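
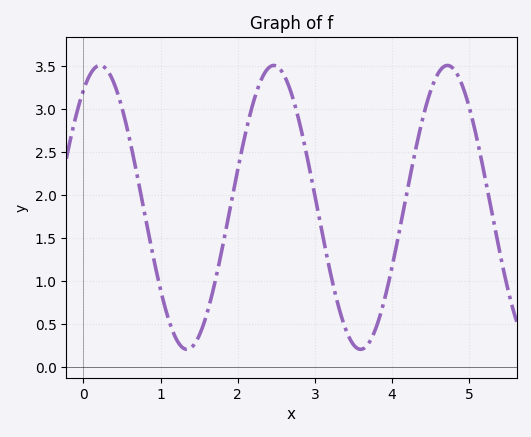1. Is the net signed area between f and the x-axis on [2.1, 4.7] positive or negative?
positive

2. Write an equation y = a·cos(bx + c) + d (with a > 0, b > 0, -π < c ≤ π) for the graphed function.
y = 1.65cos(2.8x - 0.6) + 1.86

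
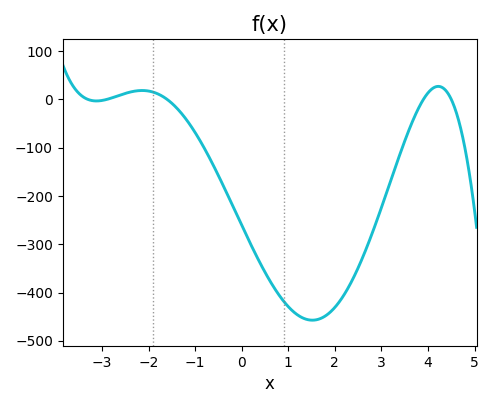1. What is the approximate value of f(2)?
-431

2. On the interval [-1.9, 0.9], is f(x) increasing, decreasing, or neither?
decreasing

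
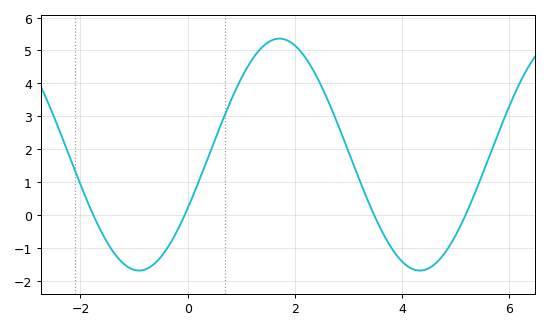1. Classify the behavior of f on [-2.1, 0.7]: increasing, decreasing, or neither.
neither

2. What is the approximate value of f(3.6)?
-0.419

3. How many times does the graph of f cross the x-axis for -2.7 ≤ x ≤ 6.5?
4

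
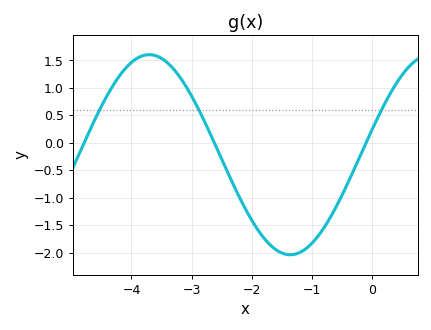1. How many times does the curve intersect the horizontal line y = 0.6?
3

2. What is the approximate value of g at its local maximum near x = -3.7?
1.6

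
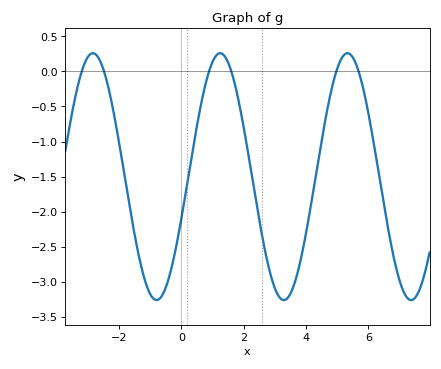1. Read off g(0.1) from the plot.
-1.85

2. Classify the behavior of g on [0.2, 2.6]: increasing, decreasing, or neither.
neither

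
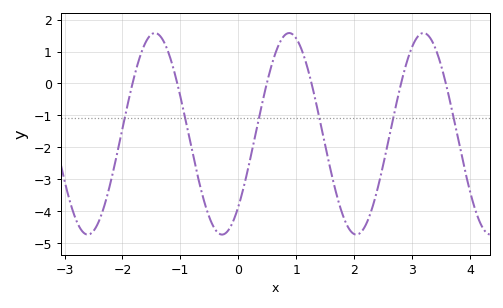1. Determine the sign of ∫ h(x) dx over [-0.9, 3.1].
negative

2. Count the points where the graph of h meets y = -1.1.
6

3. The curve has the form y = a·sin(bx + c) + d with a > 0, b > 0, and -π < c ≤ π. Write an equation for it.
y = 3.16sin(2.7x - 0.81) - 1.58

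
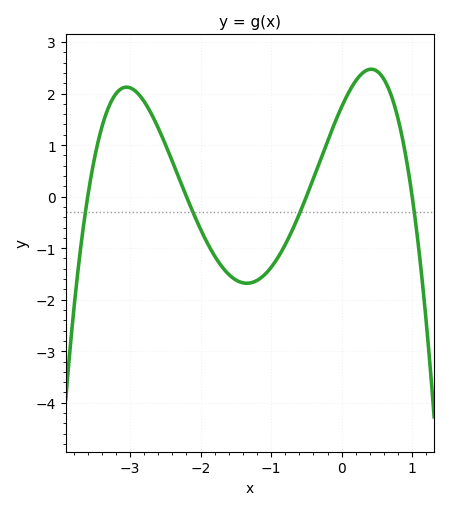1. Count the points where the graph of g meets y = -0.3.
4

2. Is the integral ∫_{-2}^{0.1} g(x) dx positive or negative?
negative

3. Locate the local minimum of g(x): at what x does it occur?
-1.34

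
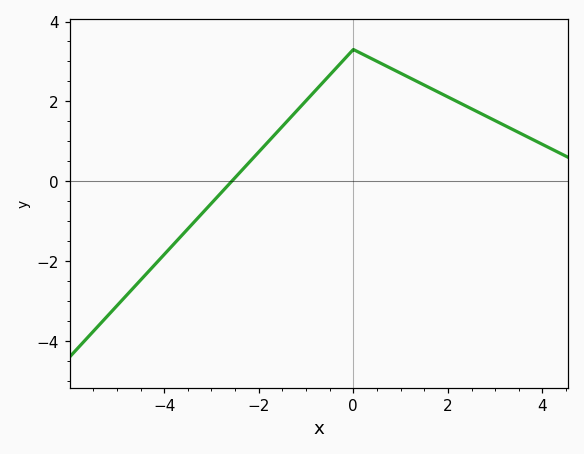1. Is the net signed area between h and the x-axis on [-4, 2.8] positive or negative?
positive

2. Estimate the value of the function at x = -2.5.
0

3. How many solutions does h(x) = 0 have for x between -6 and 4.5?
1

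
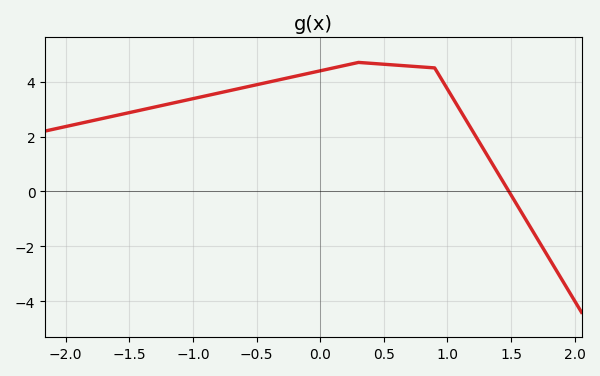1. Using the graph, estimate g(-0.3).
4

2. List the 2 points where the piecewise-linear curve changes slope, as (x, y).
(0.3, 4.7); (0.9, 4.5)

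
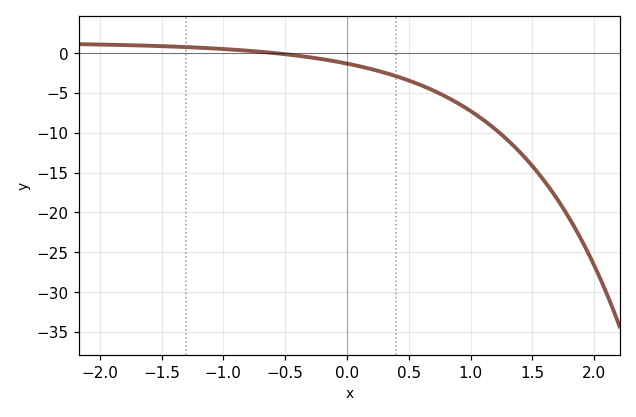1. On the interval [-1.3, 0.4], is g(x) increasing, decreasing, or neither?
decreasing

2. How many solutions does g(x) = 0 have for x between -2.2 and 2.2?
1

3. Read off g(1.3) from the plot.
-10.9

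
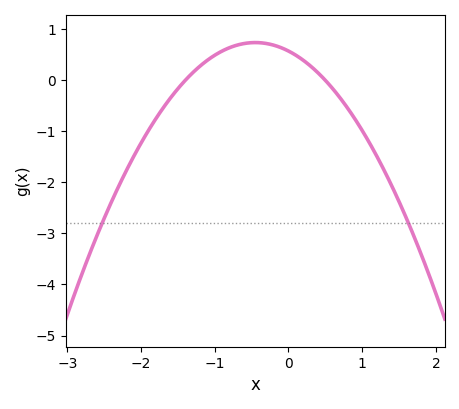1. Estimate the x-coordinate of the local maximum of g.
-0.45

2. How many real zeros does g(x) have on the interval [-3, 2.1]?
2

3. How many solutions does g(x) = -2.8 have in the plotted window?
2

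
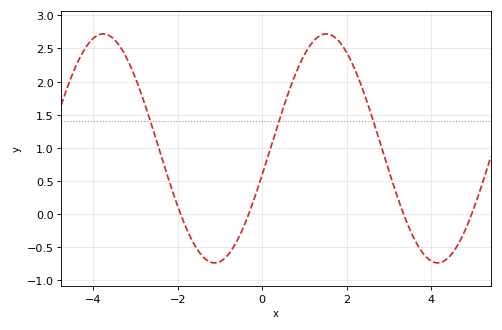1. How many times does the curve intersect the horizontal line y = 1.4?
3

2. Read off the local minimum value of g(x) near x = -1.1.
-0.75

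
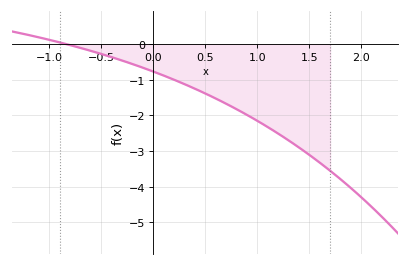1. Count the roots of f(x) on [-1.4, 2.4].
1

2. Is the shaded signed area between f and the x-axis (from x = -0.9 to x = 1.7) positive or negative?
negative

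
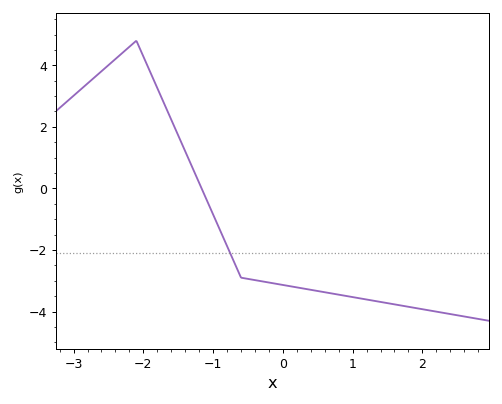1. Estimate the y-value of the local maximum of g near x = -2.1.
4.8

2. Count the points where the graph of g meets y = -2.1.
1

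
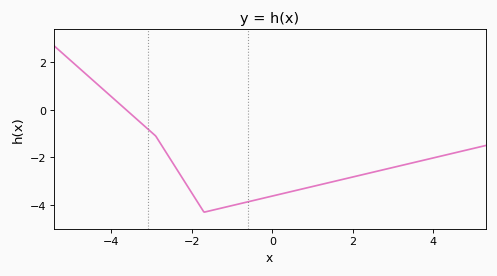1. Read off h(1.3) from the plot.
-3.1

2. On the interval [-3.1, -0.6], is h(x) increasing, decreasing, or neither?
neither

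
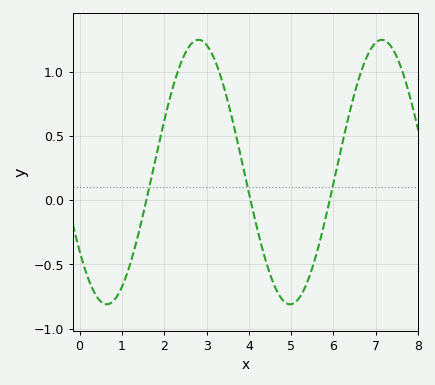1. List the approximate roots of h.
1.6, 4, 6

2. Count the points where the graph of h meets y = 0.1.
3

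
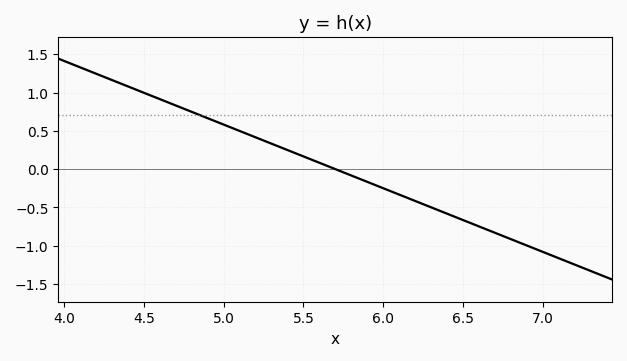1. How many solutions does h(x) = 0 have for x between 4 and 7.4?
1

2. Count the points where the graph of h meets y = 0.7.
1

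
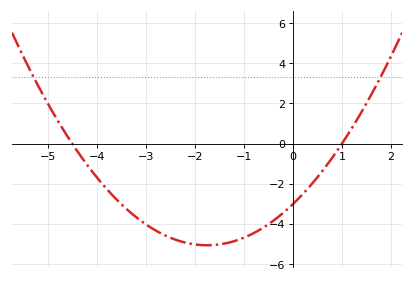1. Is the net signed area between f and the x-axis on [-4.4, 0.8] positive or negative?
negative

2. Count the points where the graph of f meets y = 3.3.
2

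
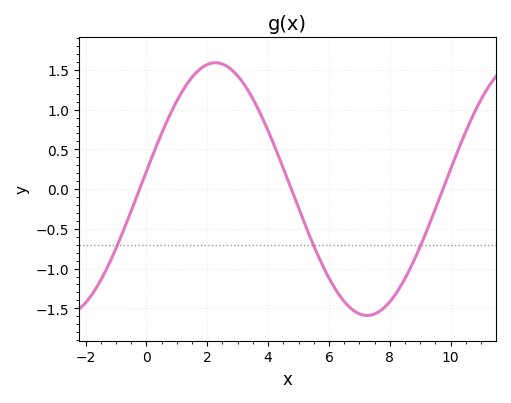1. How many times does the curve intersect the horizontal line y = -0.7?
3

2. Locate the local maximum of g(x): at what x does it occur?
2.2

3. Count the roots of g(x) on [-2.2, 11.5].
3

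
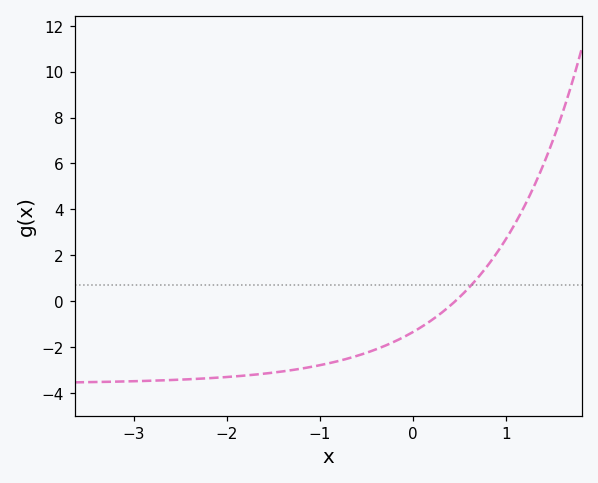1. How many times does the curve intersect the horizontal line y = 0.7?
1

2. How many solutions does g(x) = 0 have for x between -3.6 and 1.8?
1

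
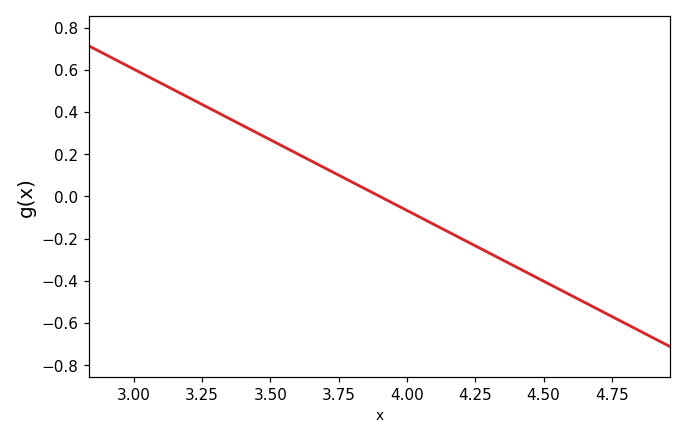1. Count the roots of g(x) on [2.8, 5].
1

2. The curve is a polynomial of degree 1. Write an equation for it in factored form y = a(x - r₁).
y = -0.67(x - 3.9)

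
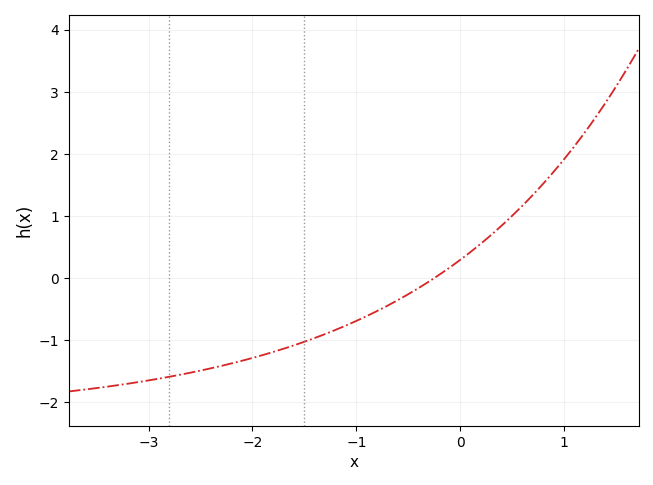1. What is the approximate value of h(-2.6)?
-1.5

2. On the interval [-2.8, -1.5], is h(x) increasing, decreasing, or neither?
increasing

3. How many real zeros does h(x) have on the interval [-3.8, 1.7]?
1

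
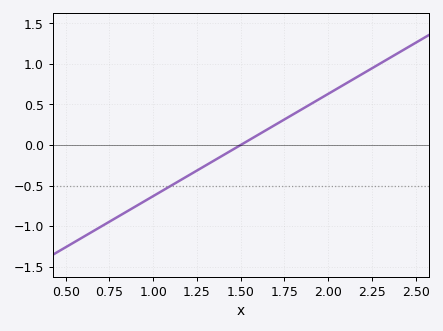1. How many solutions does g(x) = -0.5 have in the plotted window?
1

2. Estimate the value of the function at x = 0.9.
-0.75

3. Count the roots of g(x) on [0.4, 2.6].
1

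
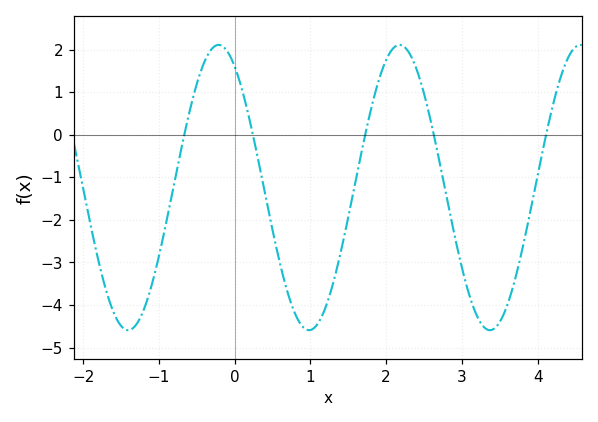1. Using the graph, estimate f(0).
1.6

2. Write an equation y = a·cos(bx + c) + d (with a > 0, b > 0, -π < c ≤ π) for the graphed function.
y = 3.35cos(2.63x + 0.56) - 1.24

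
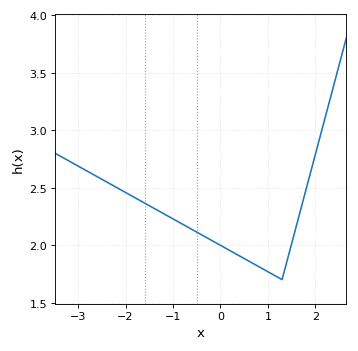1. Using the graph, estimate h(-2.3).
2.53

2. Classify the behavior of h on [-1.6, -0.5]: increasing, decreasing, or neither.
decreasing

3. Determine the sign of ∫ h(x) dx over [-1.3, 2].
positive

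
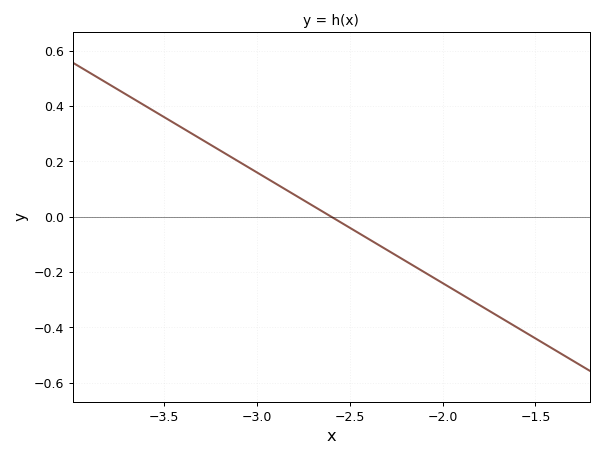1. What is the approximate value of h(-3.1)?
0.2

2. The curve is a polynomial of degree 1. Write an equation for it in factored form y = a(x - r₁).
y = -0.4(x + 2.6)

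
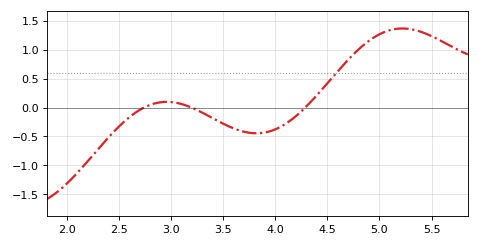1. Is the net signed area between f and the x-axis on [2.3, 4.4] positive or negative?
negative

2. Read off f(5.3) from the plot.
1.35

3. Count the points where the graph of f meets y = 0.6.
1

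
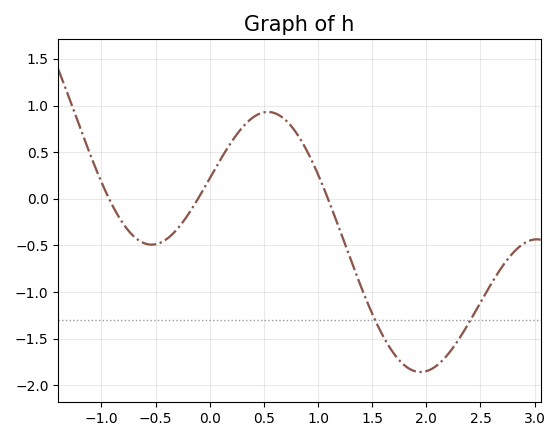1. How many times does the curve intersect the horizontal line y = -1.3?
2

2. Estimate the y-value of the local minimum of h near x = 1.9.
-1.85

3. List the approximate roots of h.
-0.9, -0.1, 1.1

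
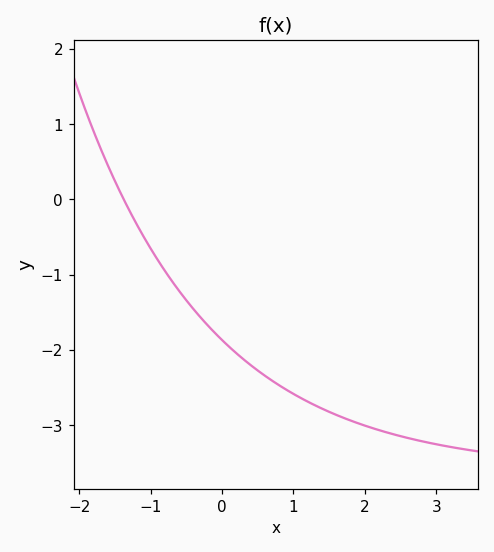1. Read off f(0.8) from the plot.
-2.47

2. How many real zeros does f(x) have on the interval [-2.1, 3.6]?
1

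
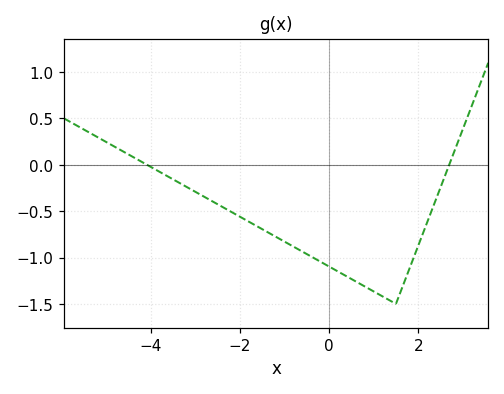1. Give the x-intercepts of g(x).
-4.08, 2.69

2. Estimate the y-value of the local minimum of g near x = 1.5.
-1.5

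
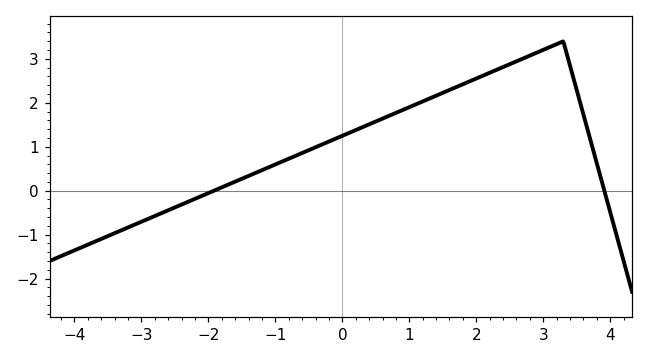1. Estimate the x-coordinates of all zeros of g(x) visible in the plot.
-2, 4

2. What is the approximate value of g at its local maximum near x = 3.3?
3.4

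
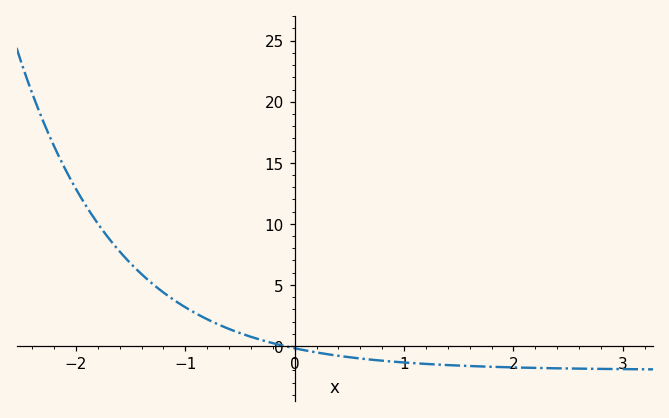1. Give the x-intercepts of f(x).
-0.1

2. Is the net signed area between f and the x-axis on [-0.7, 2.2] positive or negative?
negative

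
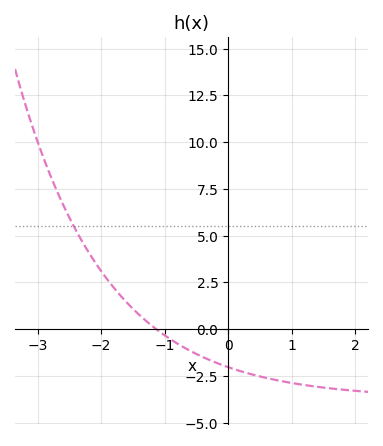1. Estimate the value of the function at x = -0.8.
-0.779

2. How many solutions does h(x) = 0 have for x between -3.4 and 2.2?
1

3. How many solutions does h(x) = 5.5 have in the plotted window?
1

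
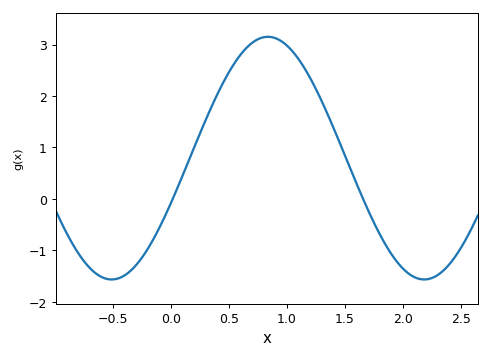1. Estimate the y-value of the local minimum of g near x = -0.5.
-1.6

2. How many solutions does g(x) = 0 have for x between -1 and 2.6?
2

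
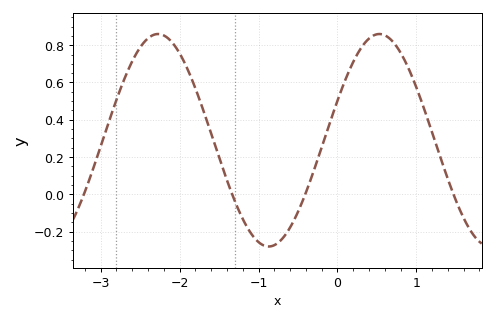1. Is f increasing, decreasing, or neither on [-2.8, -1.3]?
neither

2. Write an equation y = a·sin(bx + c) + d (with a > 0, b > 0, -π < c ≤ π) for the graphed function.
y = 0.57sin(2.24x + 0.38) + 0.29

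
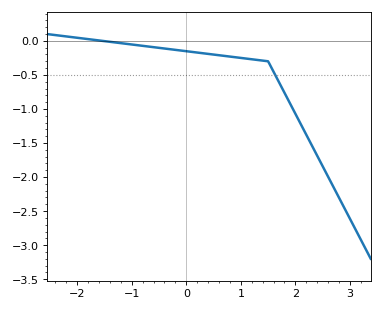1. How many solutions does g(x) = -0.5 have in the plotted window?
1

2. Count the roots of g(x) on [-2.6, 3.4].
1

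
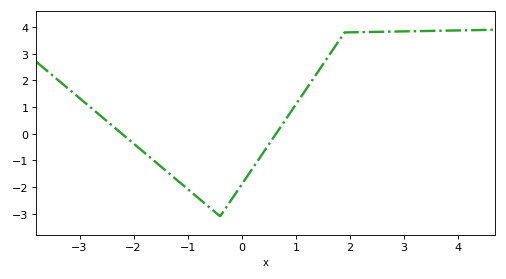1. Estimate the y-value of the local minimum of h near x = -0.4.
-3.1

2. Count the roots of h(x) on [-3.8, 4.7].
2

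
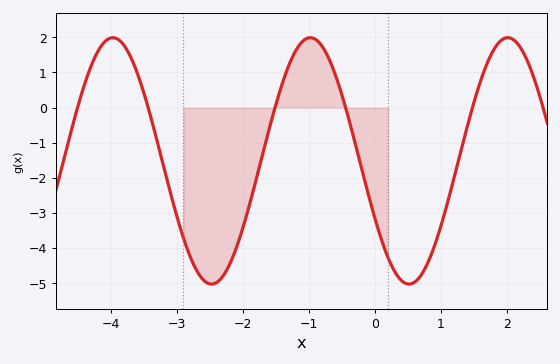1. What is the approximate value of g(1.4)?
-0.6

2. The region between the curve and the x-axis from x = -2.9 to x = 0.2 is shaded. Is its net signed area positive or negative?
negative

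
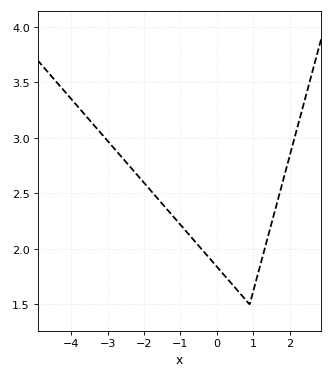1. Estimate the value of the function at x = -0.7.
2.1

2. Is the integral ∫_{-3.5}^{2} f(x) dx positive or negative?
positive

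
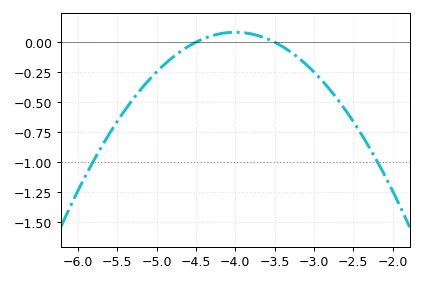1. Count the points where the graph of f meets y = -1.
2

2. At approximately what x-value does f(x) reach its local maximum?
-4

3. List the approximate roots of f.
-4.5, -3.5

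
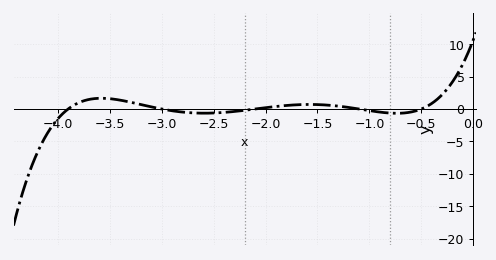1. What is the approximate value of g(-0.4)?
1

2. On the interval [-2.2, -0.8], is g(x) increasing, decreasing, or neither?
neither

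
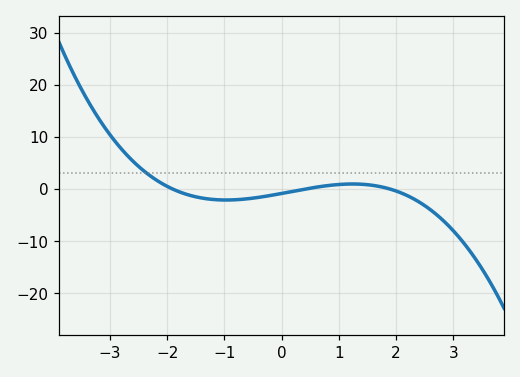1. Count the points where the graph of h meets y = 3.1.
1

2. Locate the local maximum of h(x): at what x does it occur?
1.24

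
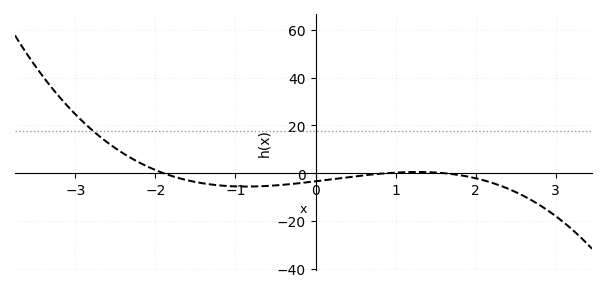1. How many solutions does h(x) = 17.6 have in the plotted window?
1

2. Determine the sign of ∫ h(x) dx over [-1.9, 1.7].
negative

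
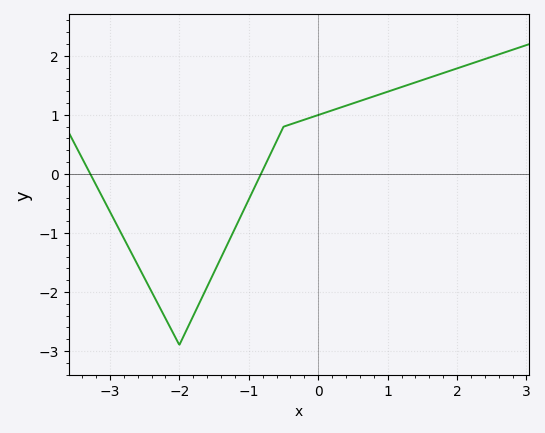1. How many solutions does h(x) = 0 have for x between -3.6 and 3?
2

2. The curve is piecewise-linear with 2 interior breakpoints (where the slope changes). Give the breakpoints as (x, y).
(-2, -2.9); (-0.5, 0.8)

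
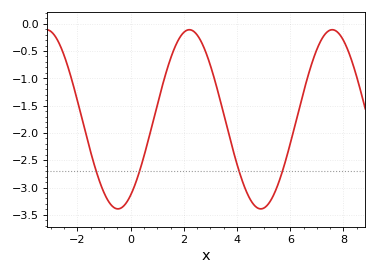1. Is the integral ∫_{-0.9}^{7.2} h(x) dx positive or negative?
negative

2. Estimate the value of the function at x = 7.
-0.47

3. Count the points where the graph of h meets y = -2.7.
4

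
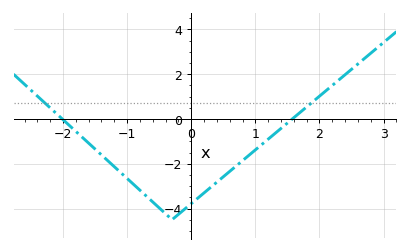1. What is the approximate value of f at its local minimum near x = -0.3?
-4.4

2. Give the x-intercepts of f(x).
-2, 1.6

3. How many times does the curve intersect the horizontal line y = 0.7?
2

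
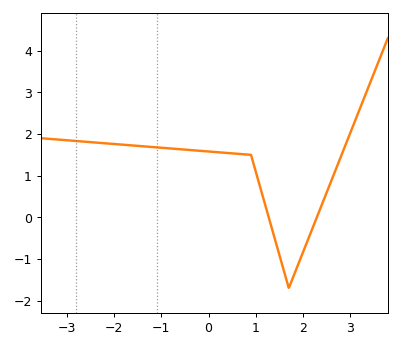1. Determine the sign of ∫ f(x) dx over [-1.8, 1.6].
positive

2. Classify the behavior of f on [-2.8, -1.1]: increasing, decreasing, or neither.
decreasing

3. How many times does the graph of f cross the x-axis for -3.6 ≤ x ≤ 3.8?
2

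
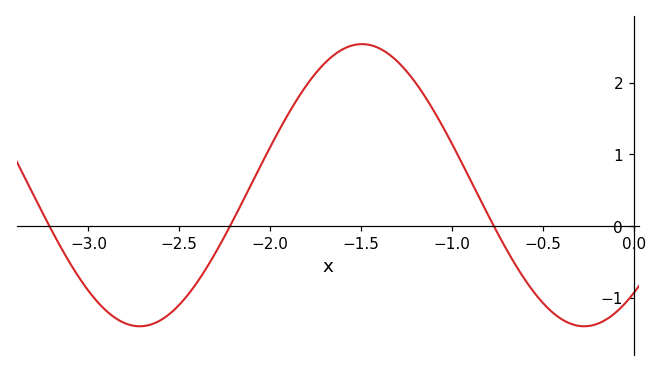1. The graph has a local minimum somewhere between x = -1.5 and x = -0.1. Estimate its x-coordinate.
-0.272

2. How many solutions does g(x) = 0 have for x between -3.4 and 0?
3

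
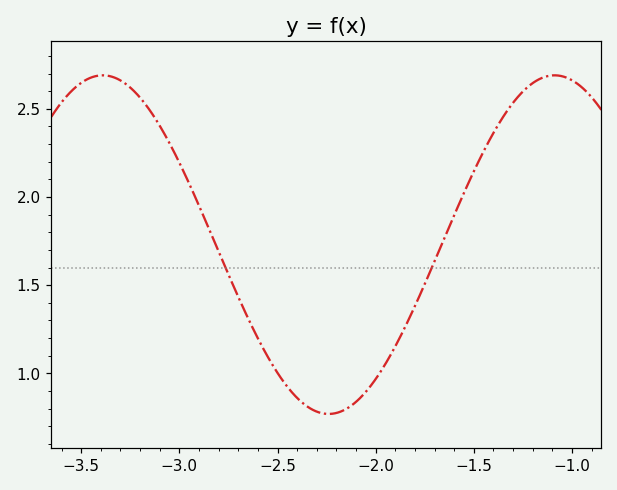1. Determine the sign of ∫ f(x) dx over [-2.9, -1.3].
positive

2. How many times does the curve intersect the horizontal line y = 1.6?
2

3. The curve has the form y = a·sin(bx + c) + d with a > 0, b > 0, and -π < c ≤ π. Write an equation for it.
y = 0.96sin(2.73x - 1.74) + 1.73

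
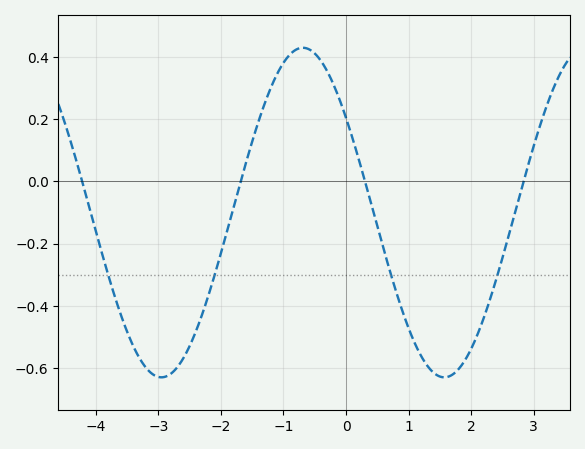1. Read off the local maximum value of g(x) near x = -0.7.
0.43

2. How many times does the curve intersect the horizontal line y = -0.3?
4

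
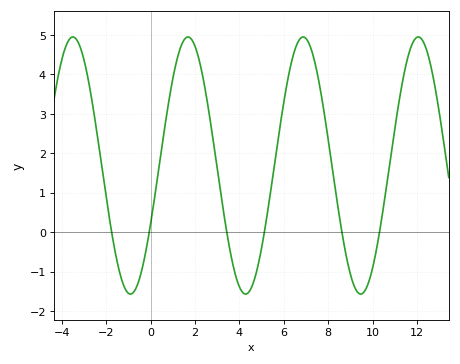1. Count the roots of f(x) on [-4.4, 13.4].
6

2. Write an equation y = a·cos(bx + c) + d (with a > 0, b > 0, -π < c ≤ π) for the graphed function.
y = 3.26cos(1.21x - 2.03) + 1.69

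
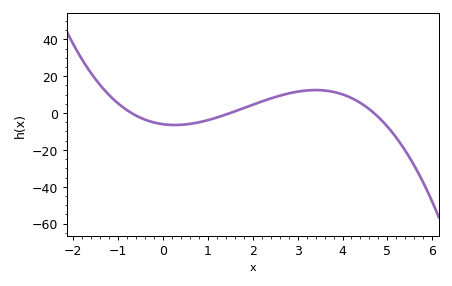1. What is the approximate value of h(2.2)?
6.24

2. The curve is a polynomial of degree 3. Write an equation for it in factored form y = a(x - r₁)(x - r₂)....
y = -1.23(x + 0.7)(x - 1.5)(x - 4.7)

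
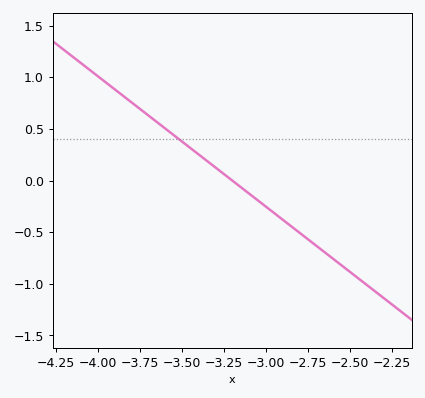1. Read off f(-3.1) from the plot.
-0.126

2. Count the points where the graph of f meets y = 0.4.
1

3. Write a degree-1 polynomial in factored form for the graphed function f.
y = -1.26(x + 3.2)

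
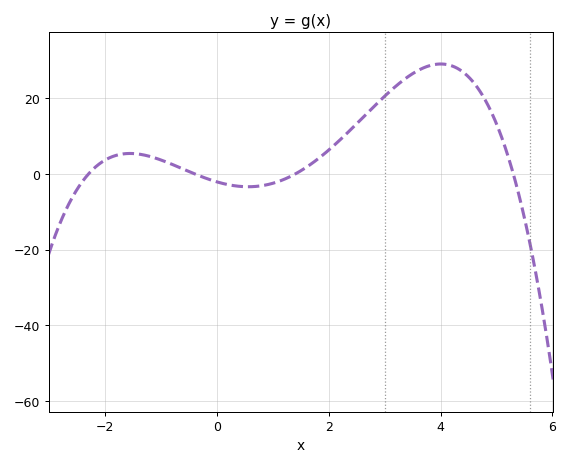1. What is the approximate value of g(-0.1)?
-2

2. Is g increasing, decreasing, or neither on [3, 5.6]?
neither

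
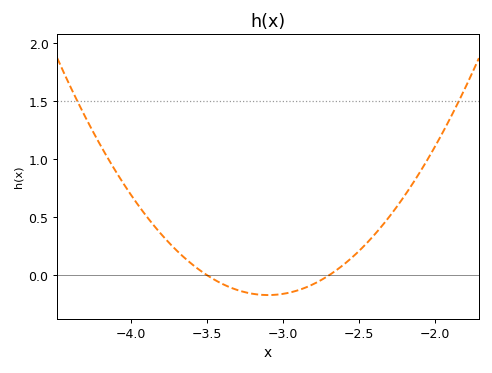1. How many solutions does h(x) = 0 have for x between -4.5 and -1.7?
2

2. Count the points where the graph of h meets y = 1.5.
2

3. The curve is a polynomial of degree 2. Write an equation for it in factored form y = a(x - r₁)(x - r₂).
y = 1.06(x + 3.5)(x + 2.7)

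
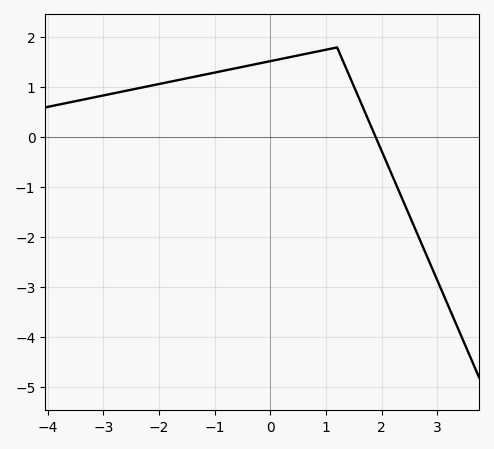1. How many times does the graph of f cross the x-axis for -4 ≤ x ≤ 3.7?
1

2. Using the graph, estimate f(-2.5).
1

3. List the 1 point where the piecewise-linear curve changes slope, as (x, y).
(1.2, 1.8)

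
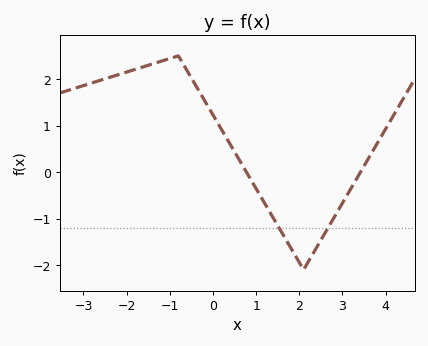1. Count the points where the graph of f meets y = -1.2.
2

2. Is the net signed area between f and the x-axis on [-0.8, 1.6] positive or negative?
positive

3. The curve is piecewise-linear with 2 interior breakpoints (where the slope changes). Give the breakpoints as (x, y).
(-0.8, 2.5); (2.1, -2.1)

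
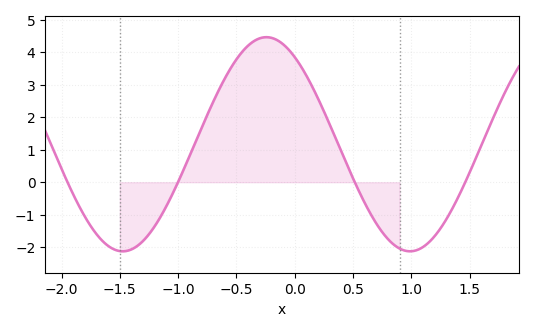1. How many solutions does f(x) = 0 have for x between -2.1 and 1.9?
4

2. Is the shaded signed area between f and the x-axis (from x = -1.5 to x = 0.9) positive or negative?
positive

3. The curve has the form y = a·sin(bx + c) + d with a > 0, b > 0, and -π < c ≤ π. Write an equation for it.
y = 3.3sin(2.5x + 2.2) + 1.17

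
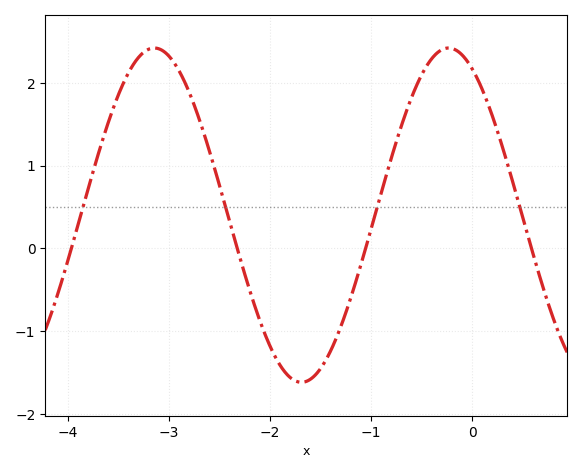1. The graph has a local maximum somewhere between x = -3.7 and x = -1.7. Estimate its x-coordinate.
-3.14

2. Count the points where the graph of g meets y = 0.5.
4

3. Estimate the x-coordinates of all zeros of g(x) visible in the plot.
-3.96, -2.33, -1.06, 0.583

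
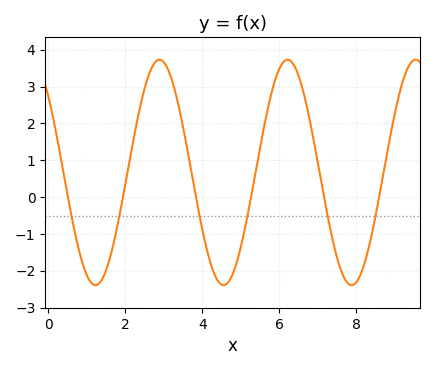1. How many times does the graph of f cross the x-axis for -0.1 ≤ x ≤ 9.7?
6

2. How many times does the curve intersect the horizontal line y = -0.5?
6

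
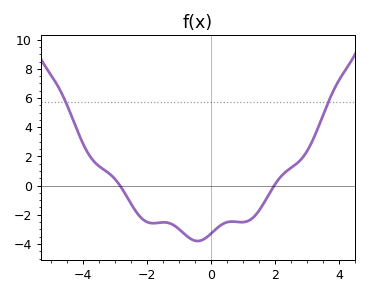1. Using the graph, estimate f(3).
2.39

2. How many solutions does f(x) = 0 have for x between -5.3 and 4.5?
2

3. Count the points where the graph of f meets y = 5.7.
2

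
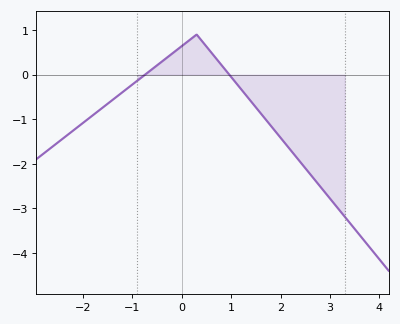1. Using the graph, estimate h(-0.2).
0.469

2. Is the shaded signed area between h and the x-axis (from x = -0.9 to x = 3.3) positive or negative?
negative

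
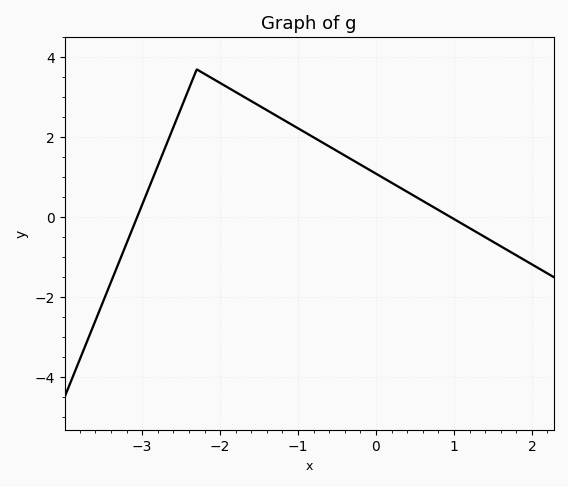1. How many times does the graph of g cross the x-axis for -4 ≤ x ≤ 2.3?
2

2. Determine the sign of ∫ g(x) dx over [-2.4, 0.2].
positive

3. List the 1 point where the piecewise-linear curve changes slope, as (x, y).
(-2.3, 3.7)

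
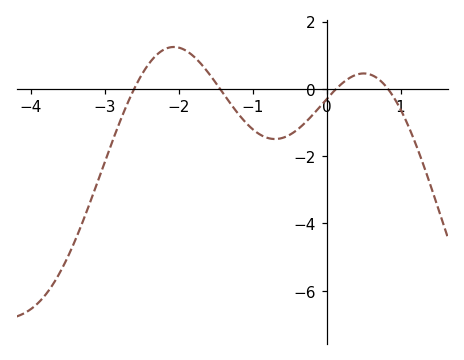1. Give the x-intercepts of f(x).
-2.6, -1.4, 0.1, 0.8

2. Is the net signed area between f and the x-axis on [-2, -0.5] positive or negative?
negative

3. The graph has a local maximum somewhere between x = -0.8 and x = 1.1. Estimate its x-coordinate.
0.5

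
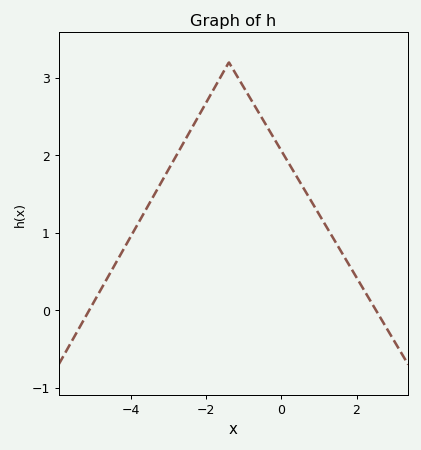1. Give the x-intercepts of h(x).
-5.2, 2.6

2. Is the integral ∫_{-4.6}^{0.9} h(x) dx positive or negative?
positive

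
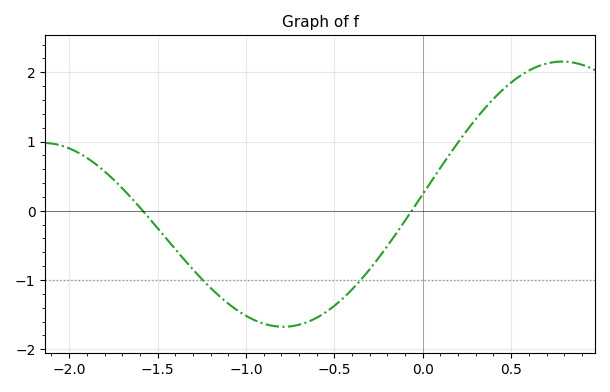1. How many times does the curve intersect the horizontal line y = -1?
2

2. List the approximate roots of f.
-1.6, -0.05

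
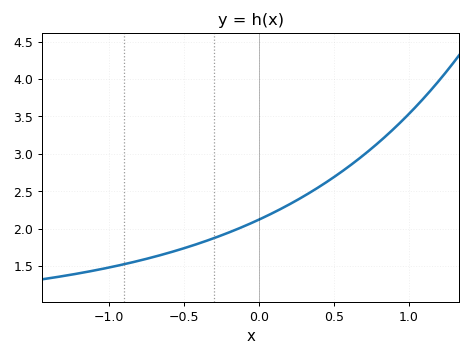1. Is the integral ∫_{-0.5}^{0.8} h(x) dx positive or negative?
positive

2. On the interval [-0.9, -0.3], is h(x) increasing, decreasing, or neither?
increasing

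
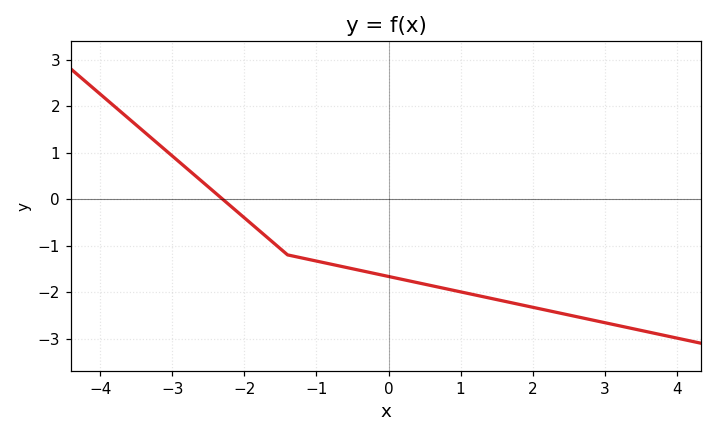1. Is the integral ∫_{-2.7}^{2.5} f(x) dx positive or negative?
negative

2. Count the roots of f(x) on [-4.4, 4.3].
1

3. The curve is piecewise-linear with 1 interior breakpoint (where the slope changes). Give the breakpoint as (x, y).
(-1.4, -1.2)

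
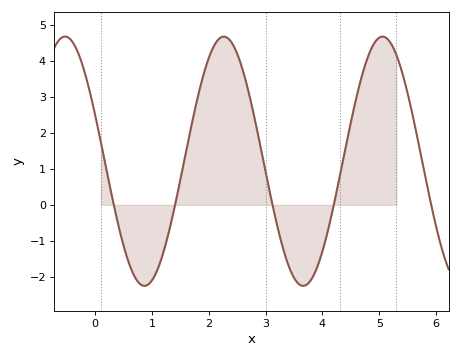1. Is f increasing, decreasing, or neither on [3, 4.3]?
neither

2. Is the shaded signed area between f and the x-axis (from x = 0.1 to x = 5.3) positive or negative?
positive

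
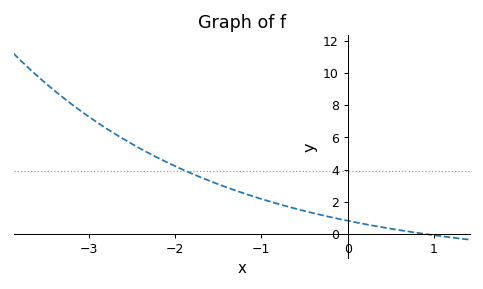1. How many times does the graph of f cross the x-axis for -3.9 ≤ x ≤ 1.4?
1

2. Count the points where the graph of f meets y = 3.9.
1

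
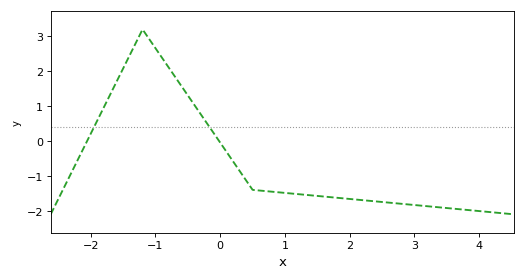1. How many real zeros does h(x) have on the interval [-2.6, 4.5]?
2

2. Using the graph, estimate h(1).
-1.5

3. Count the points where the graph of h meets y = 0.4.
2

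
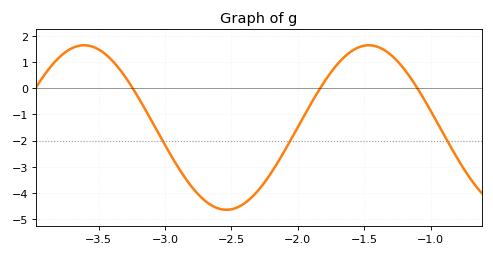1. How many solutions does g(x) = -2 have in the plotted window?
3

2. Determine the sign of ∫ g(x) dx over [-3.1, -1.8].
negative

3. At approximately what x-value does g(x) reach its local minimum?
-2.54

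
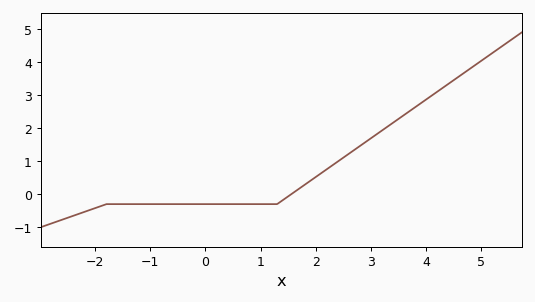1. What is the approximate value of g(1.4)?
-0.2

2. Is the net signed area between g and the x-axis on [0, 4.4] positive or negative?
positive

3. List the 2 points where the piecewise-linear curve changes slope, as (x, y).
(-1.8, -0.3); (1.3, -0.3)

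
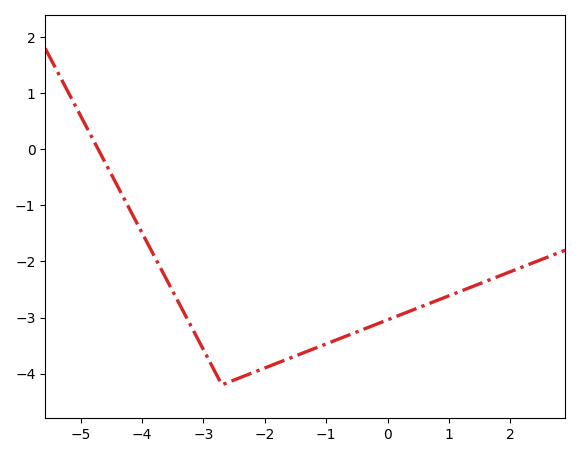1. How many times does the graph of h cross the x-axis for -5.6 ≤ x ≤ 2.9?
1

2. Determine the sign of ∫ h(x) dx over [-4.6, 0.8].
negative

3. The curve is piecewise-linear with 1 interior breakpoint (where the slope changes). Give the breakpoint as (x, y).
(-2.7, -4.2)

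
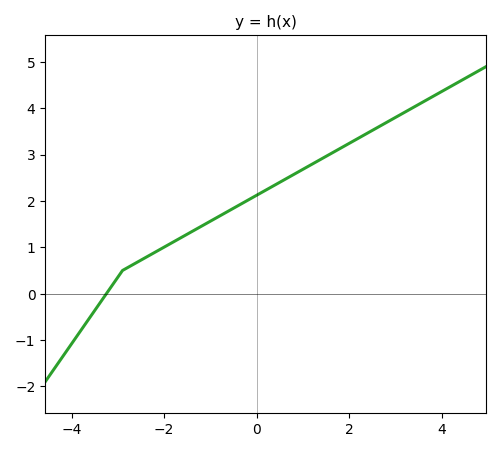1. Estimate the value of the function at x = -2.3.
0.8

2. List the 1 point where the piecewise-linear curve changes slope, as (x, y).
(-2.9, 0.5)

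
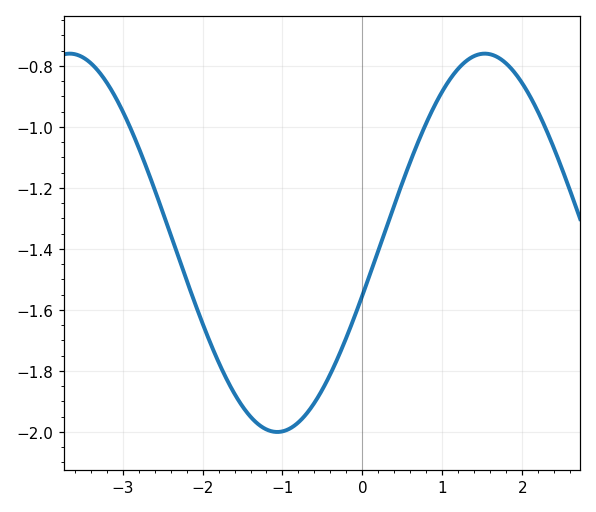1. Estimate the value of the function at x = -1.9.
-1.71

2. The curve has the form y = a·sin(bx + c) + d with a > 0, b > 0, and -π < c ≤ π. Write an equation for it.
y = 0.62sin(1.21x - 0.282) - 1.38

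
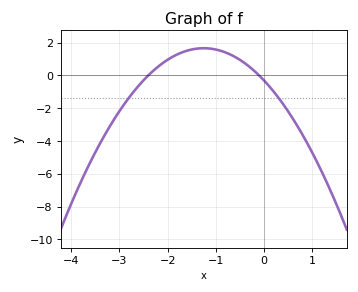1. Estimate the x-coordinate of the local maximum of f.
-1.2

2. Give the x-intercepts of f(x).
-2.4, -0.1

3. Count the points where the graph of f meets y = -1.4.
2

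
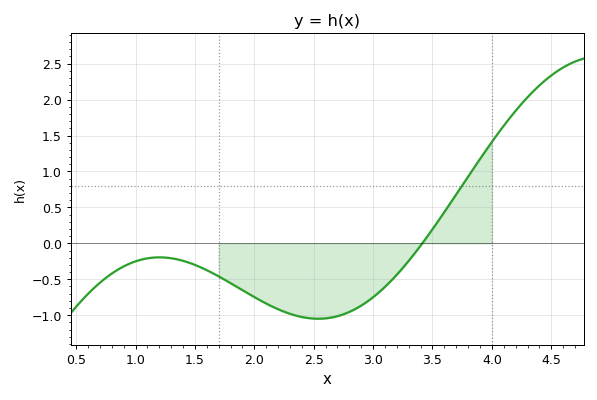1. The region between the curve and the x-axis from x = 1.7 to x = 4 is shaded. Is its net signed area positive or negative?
negative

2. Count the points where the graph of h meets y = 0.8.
1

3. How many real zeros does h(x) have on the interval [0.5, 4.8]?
1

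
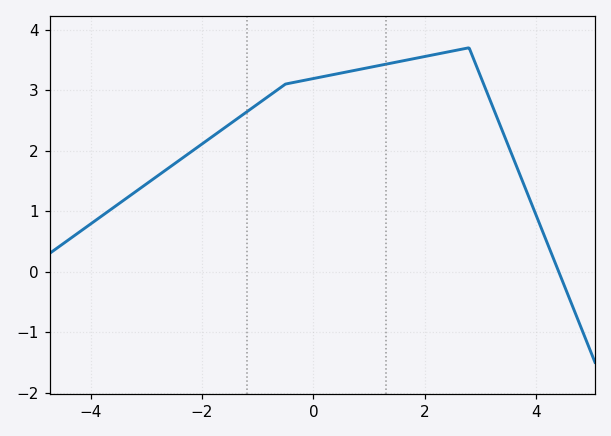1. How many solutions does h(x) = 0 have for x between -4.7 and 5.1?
1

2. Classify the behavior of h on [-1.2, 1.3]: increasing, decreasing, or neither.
increasing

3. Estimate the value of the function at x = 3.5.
2.1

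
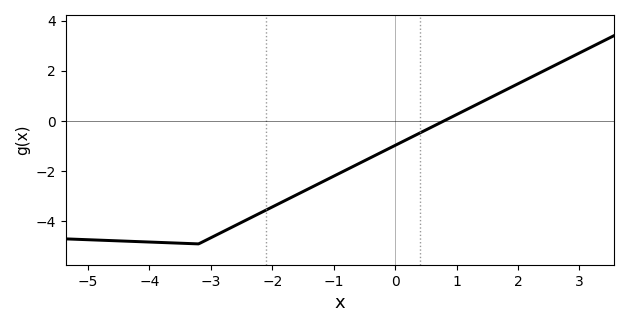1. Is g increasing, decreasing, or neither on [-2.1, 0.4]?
increasing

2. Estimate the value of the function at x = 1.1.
0.375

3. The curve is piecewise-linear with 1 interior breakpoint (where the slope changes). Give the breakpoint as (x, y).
(-3.2, -4.9)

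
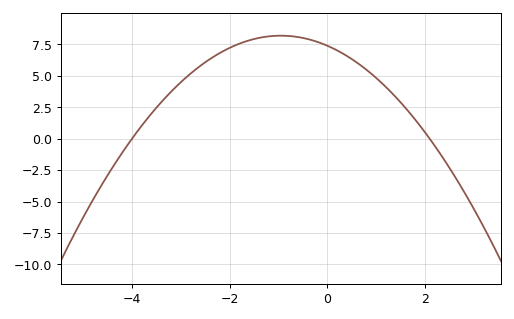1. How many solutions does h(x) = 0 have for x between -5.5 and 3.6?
2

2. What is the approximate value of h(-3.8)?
1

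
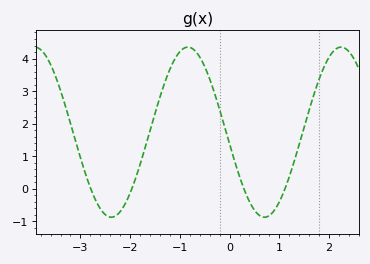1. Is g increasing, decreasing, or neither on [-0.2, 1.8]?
neither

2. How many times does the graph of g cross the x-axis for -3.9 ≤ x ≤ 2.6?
4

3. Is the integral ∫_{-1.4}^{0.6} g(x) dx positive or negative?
positive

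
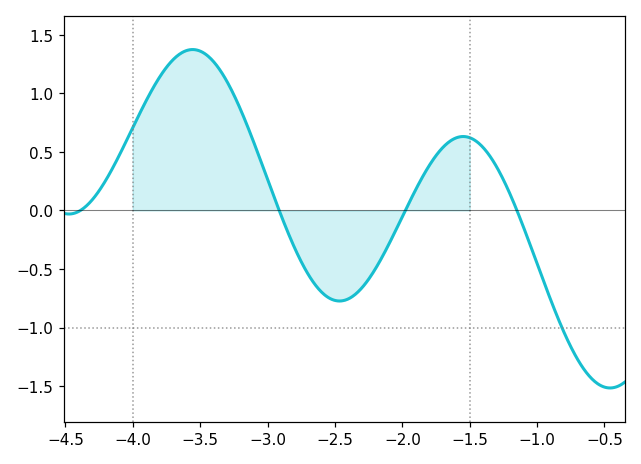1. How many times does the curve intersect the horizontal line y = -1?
1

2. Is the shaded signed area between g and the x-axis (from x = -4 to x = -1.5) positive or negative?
positive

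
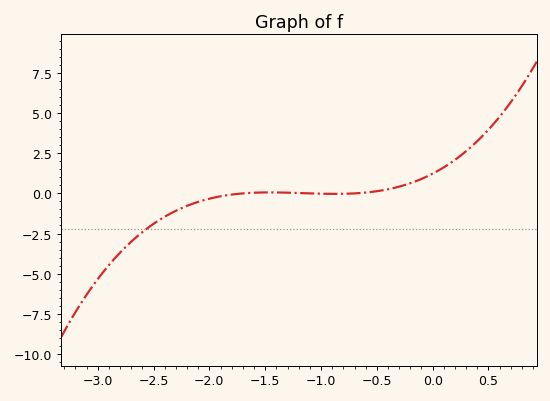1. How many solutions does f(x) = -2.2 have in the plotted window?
1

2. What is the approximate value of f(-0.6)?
0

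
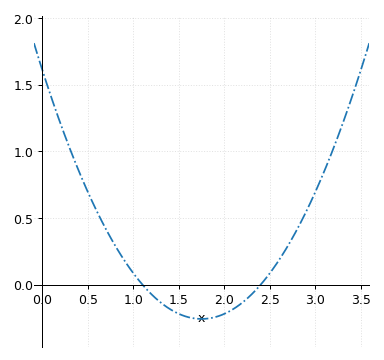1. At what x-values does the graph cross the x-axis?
1.1, 2.4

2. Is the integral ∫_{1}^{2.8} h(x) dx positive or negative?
negative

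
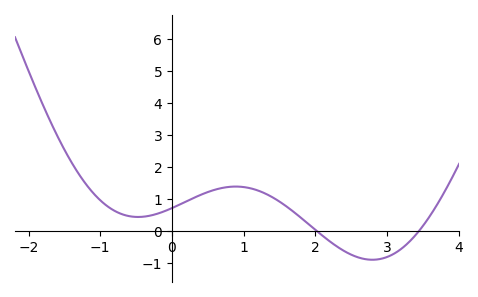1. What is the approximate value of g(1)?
1.4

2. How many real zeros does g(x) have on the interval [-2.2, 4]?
2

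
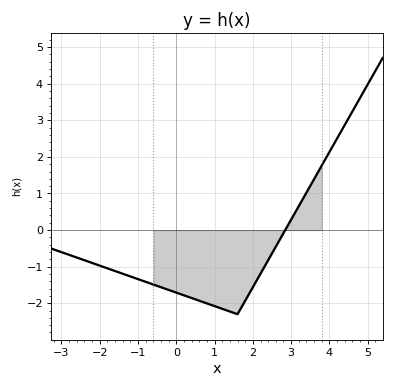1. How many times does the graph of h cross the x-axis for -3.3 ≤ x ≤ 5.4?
1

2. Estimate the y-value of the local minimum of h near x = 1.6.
-2.3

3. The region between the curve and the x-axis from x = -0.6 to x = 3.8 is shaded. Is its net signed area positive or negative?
negative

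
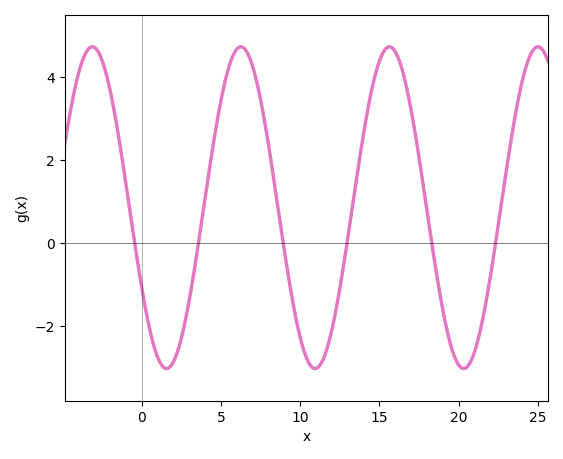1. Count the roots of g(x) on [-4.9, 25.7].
6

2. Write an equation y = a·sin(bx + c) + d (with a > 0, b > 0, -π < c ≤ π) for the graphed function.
y = 3.88sin(0.67x - 2.6) + 0.85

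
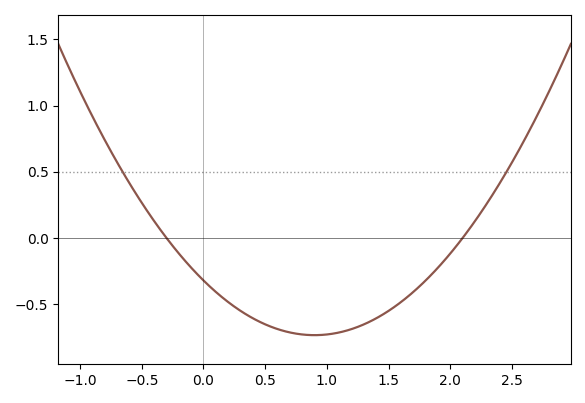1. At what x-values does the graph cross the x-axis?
-0.3, 2.1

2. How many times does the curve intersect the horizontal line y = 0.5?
2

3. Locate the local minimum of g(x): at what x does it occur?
0.9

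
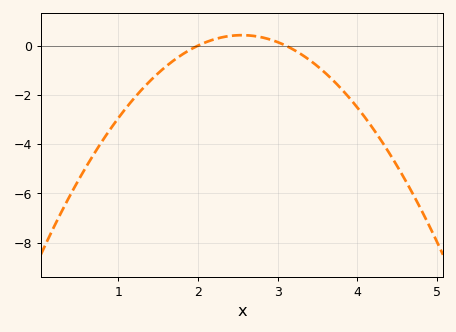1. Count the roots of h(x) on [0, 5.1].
2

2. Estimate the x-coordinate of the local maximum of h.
2.55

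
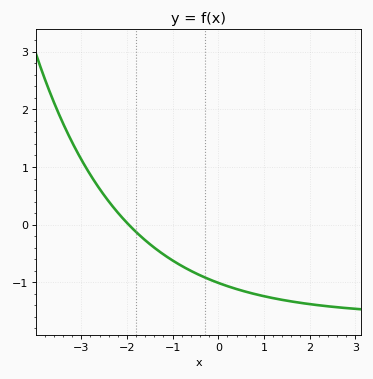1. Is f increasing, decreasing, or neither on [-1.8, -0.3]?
decreasing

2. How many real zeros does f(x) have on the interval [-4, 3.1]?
1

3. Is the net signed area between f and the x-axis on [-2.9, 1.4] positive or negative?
negative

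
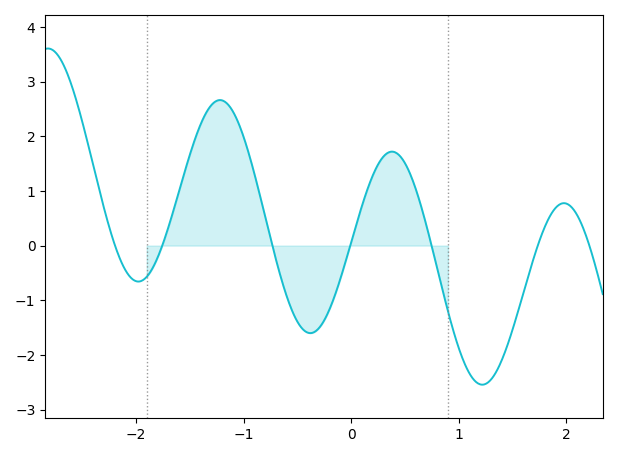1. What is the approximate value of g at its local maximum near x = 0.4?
1.7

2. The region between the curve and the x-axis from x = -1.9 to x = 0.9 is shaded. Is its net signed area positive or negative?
positive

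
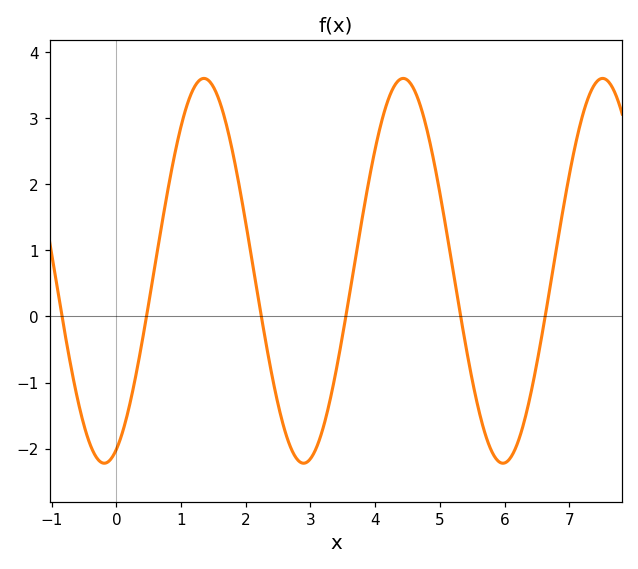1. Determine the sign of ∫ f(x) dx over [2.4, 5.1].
positive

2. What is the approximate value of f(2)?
1.41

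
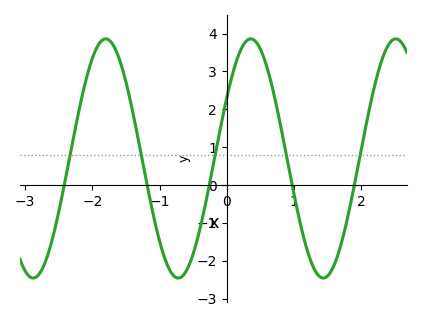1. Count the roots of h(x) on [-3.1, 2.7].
5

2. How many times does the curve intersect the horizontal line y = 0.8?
5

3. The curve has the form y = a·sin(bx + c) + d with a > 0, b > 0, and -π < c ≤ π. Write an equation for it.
y = 3.16sin(2.9x + 0.53) + 0.7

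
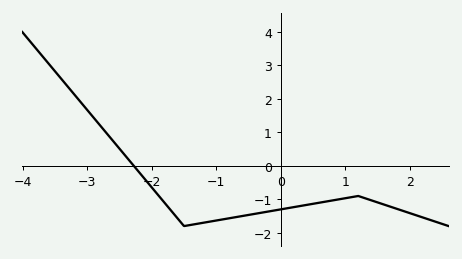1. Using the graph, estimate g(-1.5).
-1.8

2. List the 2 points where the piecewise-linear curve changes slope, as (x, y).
(-1.5, -1.8); (1.2, -0.9)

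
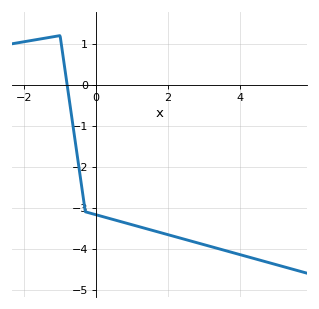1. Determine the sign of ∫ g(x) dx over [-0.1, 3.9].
negative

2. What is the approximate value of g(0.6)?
-3.3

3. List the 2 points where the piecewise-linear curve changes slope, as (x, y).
(-1, 1.2); (-0.3, -3.1)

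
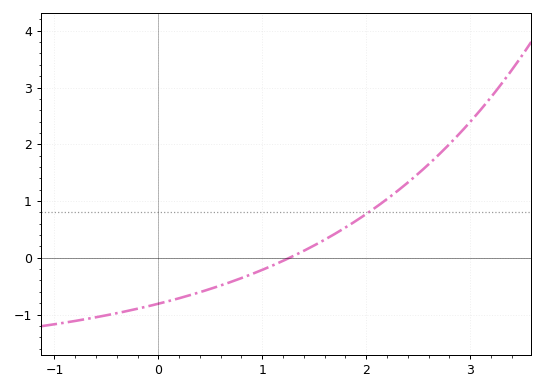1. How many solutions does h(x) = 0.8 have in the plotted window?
1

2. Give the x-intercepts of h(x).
1.26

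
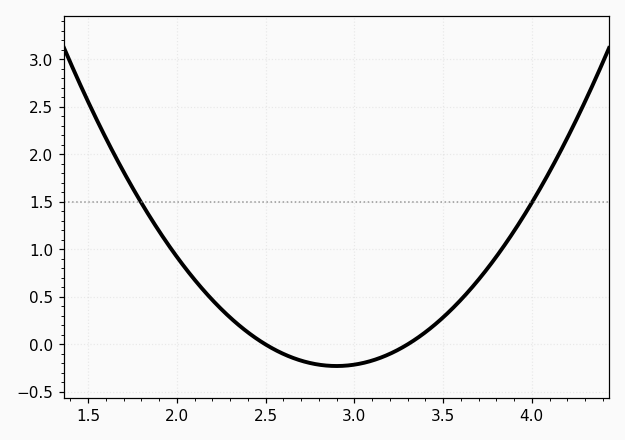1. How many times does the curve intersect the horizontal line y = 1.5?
2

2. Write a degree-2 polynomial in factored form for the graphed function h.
y = 1.42(x - 2.5)(x - 3.3)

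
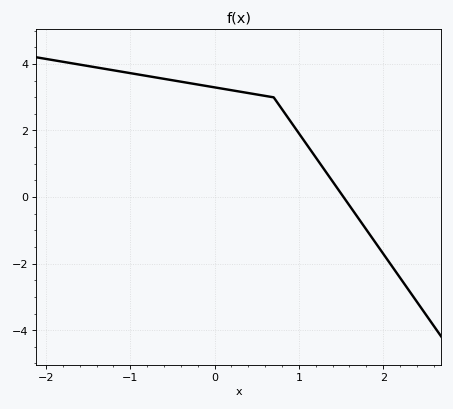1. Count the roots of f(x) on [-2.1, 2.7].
1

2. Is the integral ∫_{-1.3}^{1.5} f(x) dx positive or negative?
positive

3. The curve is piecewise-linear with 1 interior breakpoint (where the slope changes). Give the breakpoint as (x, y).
(0.7, 3)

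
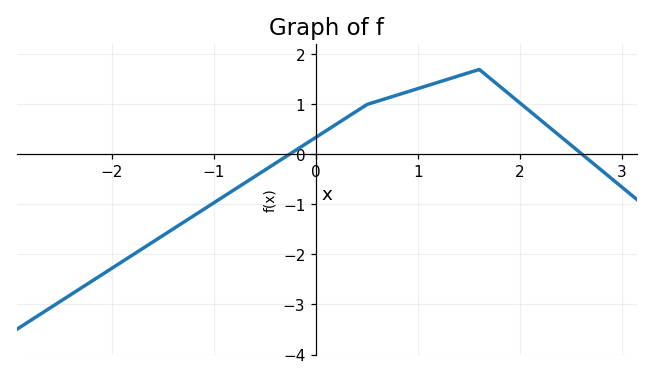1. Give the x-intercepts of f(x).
-0.3, 2.6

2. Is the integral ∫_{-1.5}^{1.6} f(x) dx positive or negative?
positive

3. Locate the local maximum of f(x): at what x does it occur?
1.6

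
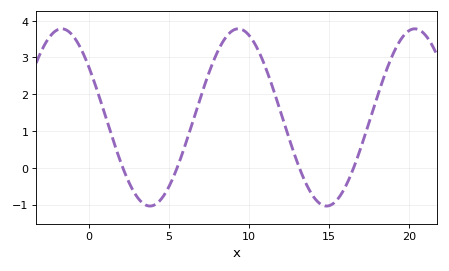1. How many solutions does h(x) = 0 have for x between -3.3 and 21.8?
4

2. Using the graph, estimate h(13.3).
-0.16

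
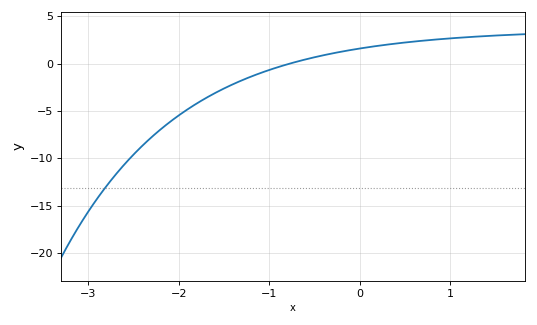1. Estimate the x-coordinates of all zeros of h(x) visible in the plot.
-0.8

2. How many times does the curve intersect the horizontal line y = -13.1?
1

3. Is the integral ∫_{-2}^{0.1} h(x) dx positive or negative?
negative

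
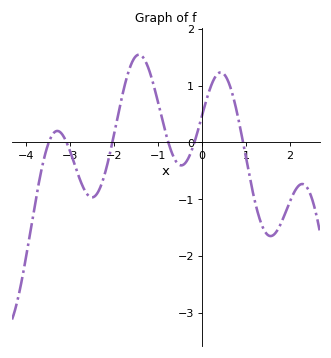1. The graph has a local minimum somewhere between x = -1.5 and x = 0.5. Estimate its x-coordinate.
-0.5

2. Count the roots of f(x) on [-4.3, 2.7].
6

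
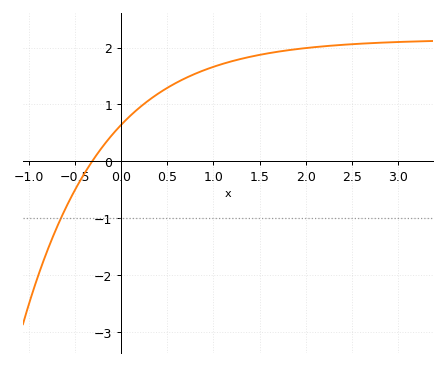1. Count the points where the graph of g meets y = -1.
1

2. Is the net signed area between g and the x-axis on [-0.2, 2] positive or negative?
positive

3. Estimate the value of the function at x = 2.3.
2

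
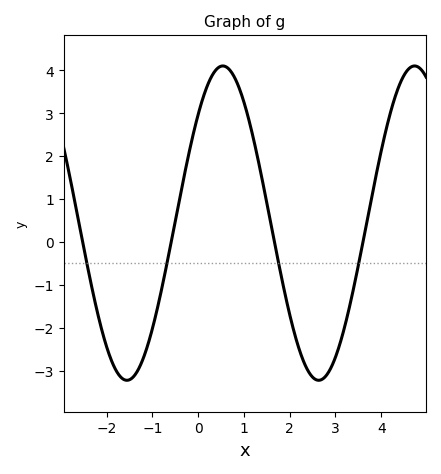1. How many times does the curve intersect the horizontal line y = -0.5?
4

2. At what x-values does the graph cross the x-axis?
-2.6, -0.6, 1.6, 3.6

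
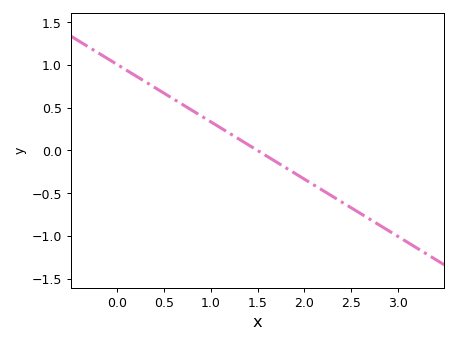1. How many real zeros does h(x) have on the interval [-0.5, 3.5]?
1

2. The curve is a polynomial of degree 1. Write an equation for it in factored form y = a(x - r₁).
y = -0.67(x - 1.5)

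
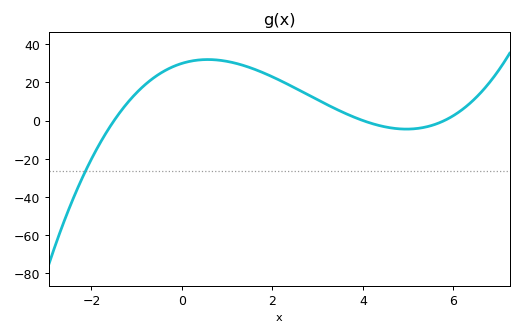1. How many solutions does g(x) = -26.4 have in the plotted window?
1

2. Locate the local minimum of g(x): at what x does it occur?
4.96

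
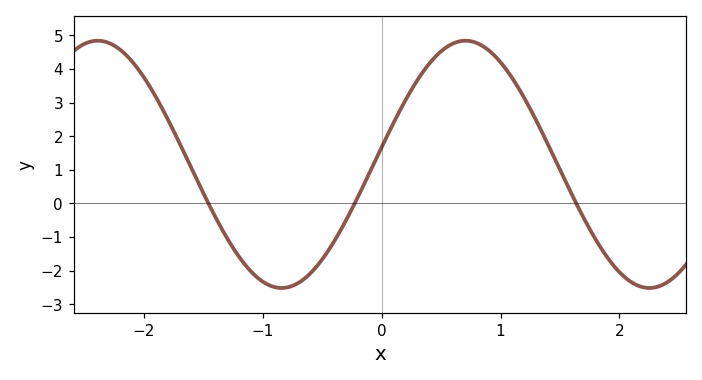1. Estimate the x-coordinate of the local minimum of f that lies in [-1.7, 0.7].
-0.843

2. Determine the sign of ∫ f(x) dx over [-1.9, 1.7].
positive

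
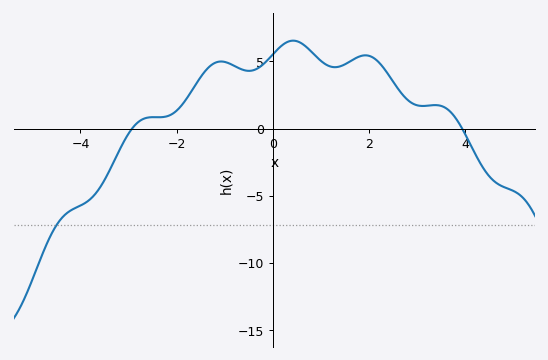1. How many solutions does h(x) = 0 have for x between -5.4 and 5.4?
2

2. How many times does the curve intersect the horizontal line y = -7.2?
1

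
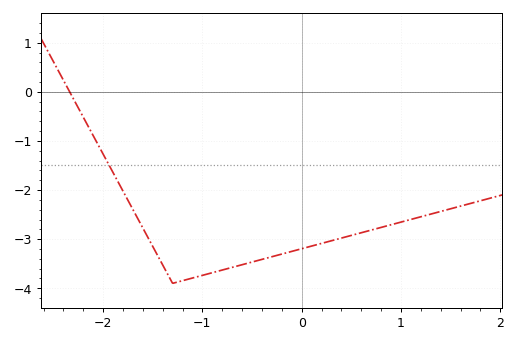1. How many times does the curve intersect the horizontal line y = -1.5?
1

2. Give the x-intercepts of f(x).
-2.3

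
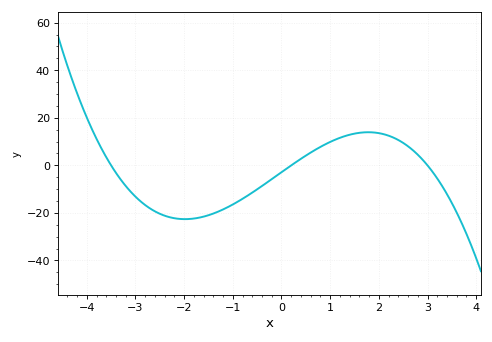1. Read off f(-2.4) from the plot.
-21.2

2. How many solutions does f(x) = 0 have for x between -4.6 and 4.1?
3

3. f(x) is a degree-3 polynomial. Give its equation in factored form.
y = -1.37(x + 3.5)(x - 0.2)(x - 3)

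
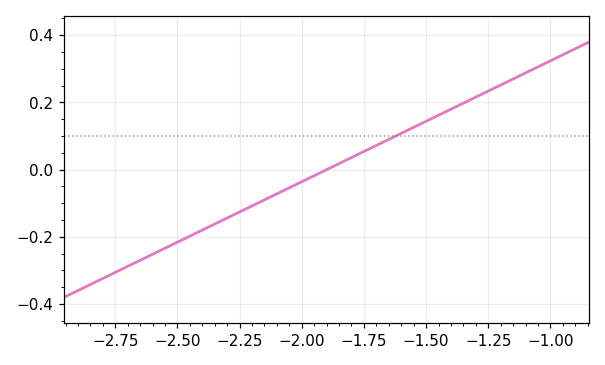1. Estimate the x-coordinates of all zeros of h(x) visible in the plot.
-1.9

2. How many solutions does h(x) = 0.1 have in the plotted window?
1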